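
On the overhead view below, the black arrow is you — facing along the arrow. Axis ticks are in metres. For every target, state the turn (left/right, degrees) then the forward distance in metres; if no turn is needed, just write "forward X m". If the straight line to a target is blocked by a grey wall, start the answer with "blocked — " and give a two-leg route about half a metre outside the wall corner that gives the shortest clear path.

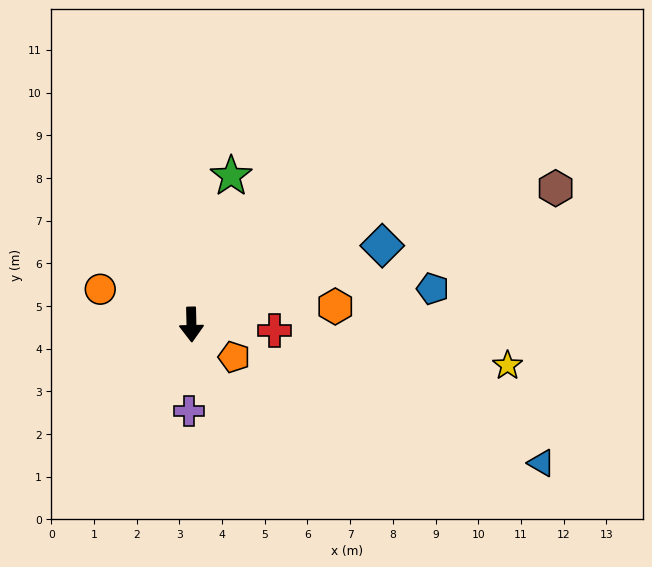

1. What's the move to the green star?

turn left 164°, forward 3.6 m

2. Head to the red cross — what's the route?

turn left 85°, forward 1.9 m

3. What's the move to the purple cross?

turn right 3°, forward 2.0 m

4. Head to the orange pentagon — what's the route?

turn left 52°, forward 1.3 m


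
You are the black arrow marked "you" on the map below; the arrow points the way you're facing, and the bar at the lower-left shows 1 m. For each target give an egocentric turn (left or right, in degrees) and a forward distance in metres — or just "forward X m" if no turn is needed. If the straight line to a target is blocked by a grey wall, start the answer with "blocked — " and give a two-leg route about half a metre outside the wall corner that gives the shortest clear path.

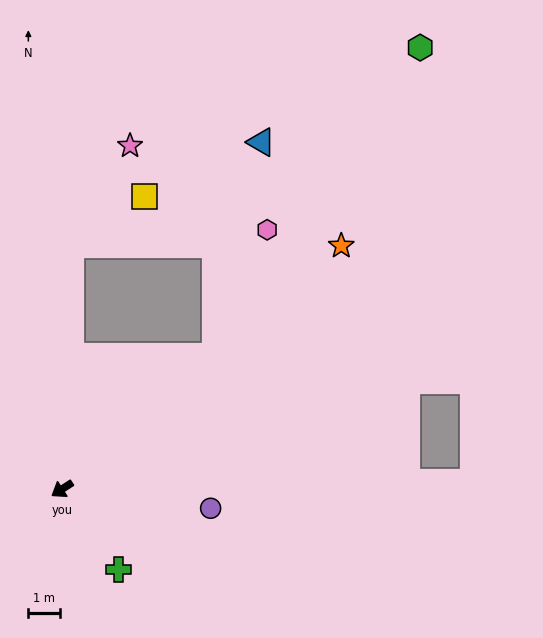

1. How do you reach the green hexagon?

blocked — turn right 172°, forward 6.4 m, then turn left 16°, forward 11.6 m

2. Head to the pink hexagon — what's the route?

blocked — turn right 172°, forward 6.4 m, then turn left 27°, forward 4.3 m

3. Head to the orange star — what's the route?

turn right 172°, forward 11.6 m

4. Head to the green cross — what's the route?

turn left 92°, forward 3.1 m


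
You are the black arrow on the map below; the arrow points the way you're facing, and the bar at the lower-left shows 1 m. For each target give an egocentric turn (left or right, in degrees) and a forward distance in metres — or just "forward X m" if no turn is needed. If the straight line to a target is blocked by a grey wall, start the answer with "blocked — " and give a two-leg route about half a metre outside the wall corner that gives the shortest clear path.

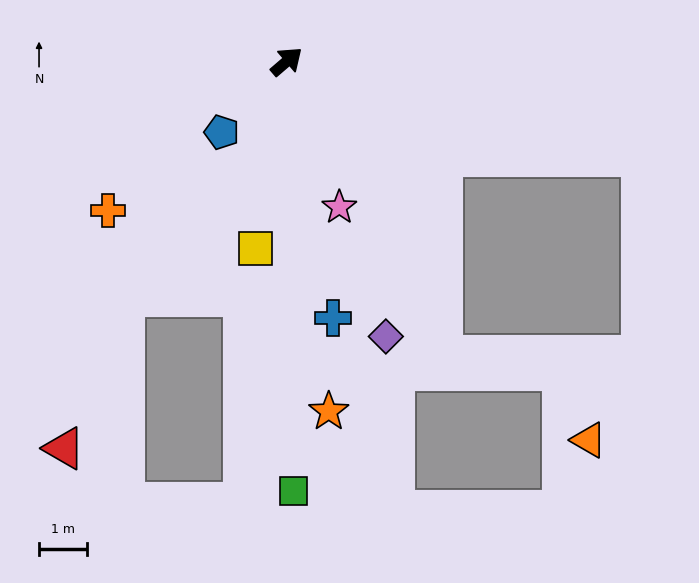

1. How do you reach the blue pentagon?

turn right 173°, forward 2.0 m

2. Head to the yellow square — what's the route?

turn right 140°, forward 3.9 m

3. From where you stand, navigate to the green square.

turn right 130°, forward 8.9 m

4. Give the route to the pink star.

turn right 111°, forward 3.2 m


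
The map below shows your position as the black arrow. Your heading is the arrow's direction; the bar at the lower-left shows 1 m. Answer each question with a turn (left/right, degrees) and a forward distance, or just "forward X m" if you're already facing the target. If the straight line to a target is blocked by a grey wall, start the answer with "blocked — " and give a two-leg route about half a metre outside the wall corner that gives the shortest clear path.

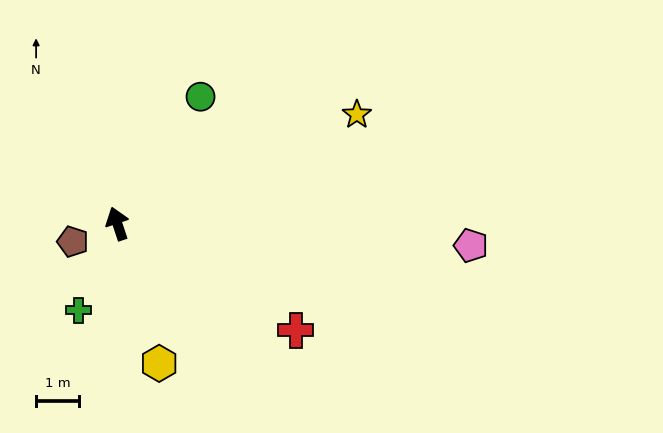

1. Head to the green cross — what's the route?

turn left 138°, forward 2.2 m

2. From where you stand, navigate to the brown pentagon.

turn left 94°, forward 1.1 m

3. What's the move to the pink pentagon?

turn right 112°, forward 8.3 m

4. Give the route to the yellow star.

turn right 84°, forward 6.2 m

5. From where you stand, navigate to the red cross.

turn right 139°, forward 4.9 m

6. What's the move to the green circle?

turn right 52°, forward 3.6 m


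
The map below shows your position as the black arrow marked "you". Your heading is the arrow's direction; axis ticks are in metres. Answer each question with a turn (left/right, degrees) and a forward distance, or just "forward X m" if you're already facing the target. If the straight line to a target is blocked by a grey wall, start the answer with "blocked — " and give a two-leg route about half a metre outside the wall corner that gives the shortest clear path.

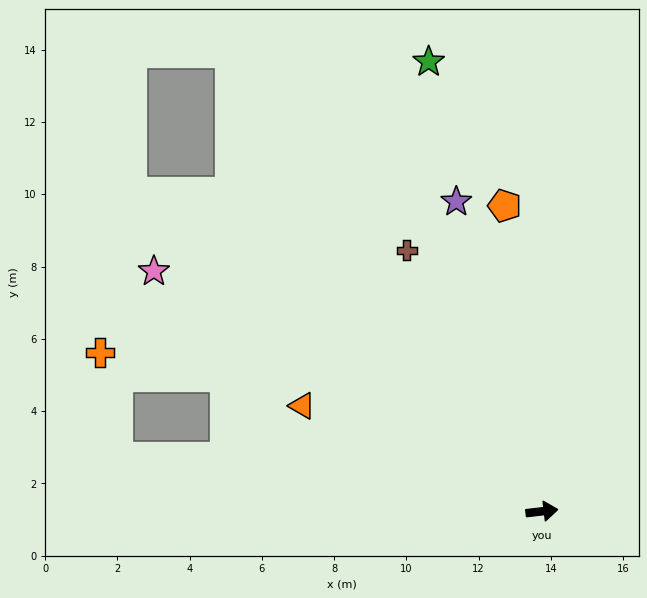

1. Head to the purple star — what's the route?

turn left 99°, forward 8.9 m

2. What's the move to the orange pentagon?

turn left 90°, forward 8.5 m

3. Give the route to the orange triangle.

turn left 150°, forward 7.3 m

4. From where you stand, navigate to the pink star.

turn left 142°, forward 12.6 m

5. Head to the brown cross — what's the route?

turn left 111°, forward 8.1 m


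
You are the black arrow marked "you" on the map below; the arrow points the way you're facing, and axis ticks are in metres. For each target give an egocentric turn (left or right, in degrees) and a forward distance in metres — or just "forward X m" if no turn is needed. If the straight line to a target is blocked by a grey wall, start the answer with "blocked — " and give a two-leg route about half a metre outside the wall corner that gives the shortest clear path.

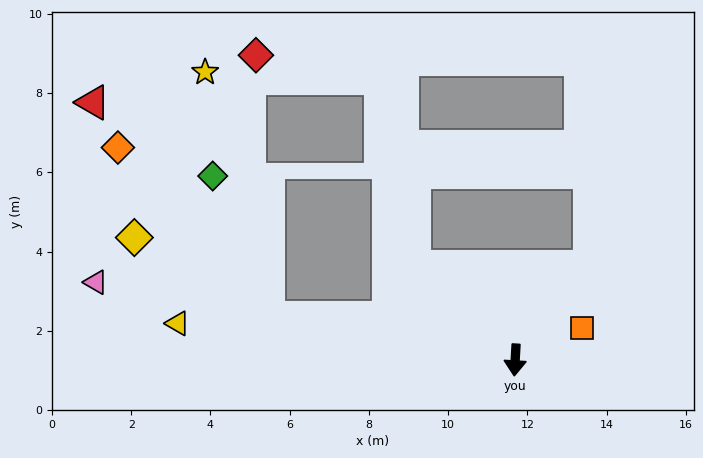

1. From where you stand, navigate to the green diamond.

blocked — turn right 97°, forward 6.3 m, then turn right 58°, forward 3.8 m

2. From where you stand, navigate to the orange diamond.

blocked — turn right 97°, forward 6.3 m, then turn right 38°, forward 5.7 m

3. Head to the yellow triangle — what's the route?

turn right 93°, forward 8.6 m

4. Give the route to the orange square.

turn left 119°, forward 1.9 m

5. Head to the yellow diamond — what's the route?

blocked — turn right 97°, forward 6.3 m, then turn right 21°, forward 3.9 m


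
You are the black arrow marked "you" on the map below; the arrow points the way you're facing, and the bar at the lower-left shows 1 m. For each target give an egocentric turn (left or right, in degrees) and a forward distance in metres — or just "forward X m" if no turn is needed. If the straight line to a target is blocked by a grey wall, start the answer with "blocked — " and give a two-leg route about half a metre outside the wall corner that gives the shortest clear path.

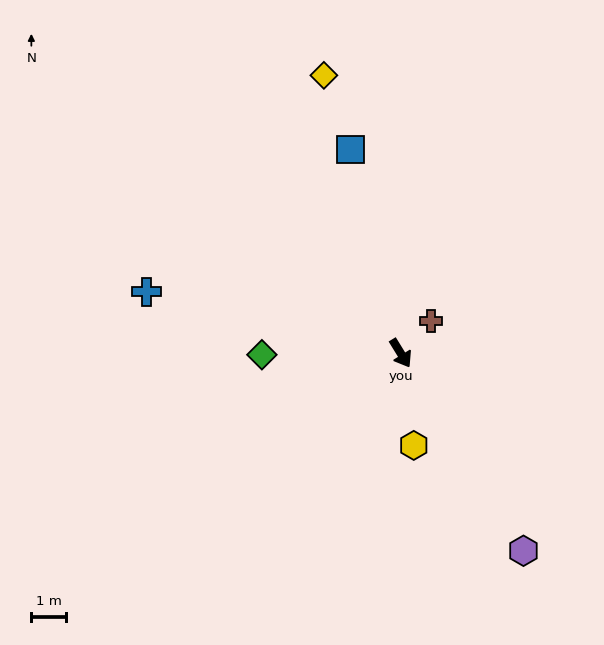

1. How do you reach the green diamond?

turn right 121°, forward 4.0 m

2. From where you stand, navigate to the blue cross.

turn right 135°, forward 7.6 m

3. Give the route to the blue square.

turn left 162°, forward 6.1 m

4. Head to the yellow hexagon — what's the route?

turn right 24°, forward 2.7 m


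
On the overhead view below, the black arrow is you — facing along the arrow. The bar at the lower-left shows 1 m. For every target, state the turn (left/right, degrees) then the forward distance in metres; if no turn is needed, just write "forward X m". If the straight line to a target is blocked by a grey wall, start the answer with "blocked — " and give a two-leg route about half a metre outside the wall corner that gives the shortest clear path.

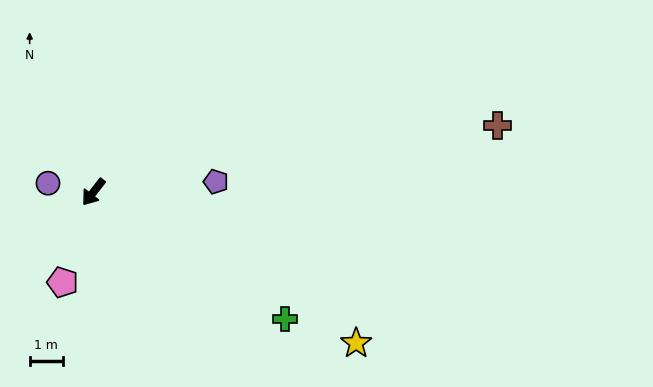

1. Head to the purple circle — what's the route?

turn right 63°, forward 1.4 m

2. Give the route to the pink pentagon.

turn left 19°, forward 2.9 m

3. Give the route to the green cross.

turn left 94°, forward 7.0 m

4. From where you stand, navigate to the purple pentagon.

turn left 133°, forward 3.7 m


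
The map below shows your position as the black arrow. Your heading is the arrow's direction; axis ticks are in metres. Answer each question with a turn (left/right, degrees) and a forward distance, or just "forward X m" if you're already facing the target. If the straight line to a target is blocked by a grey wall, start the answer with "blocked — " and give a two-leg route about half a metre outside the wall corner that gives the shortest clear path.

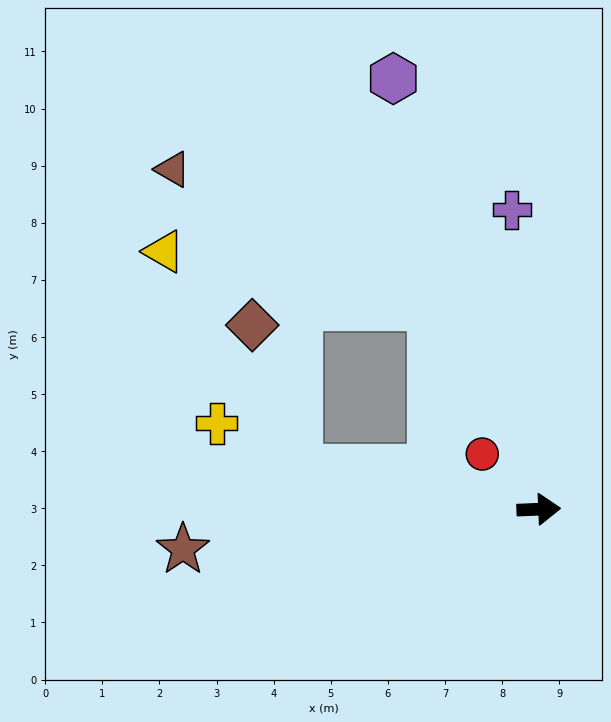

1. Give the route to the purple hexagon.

turn left 106°, forward 8.0 m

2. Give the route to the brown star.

turn right 176°, forward 6.3 m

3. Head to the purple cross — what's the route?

turn left 93°, forward 5.3 m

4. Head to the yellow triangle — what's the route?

blocked — turn left 168°, forward 4.3 m, then turn right 49°, forward 4.5 m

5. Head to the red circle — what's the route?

turn left 133°, forward 1.4 m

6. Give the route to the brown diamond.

blocked — turn left 168°, forward 4.3 m, then turn right 63°, forward 2.6 m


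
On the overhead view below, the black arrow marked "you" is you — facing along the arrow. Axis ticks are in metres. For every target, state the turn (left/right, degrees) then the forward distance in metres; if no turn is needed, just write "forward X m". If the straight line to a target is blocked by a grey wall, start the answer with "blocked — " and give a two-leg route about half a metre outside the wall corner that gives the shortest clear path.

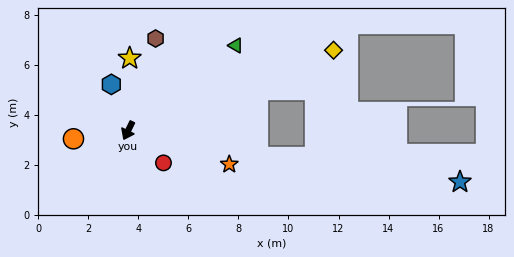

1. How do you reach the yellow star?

turn right 155°, forward 2.9 m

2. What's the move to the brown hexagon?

turn right 171°, forward 3.8 m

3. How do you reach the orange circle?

turn right 55°, forward 2.2 m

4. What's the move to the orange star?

turn left 98°, forward 4.3 m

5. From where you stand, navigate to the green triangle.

turn left 154°, forward 5.5 m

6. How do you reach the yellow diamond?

turn left 137°, forward 8.8 m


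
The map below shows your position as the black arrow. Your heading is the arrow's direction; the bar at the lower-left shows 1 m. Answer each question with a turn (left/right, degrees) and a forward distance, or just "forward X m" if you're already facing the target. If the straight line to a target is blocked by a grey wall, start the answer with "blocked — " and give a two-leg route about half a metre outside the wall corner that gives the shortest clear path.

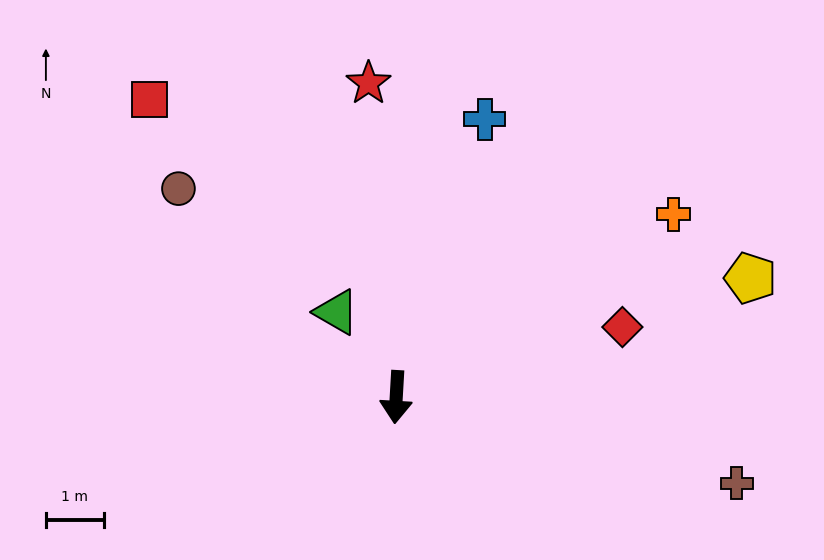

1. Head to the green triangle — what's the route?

turn right 142°, forward 1.8 m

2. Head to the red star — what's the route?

turn right 172°, forward 5.5 m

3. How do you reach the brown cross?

turn left 79°, forward 6.1 m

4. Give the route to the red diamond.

turn left 111°, forward 4.1 m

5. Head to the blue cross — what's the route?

turn left 166°, forward 5.0 m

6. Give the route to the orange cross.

turn left 127°, forward 5.7 m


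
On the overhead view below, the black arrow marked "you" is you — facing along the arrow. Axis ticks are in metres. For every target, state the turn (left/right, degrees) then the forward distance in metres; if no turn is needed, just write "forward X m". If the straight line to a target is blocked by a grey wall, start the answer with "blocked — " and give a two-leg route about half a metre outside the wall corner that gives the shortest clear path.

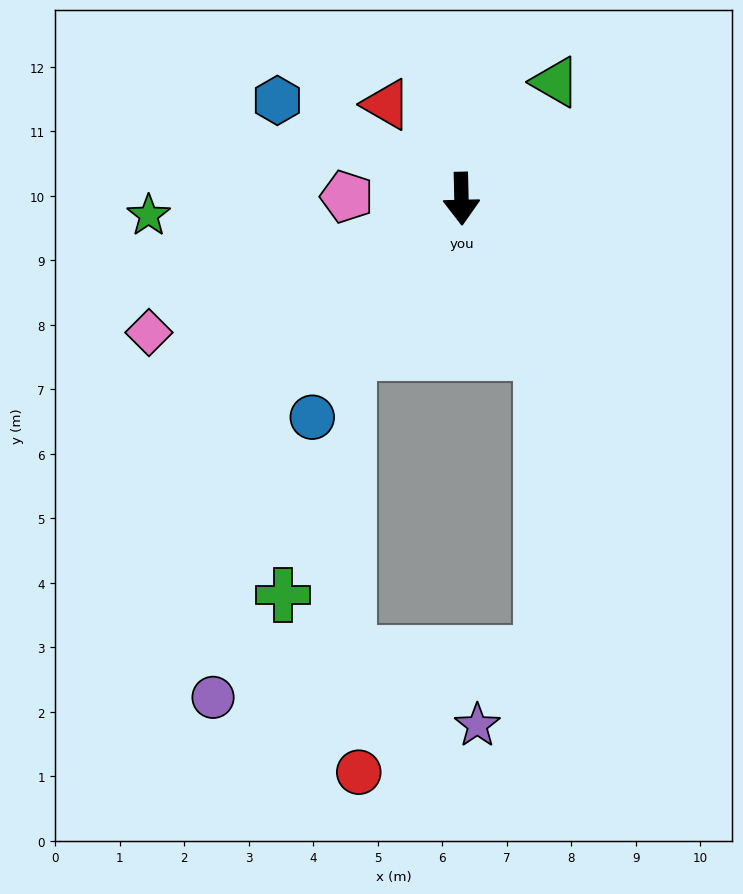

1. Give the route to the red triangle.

turn right 143°, forward 1.9 m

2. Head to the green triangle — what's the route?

turn left 140°, forward 2.3 m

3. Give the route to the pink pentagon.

turn right 92°, forward 1.8 m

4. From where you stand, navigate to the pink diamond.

turn right 68°, forward 5.3 m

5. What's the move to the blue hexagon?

turn right 119°, forward 3.2 m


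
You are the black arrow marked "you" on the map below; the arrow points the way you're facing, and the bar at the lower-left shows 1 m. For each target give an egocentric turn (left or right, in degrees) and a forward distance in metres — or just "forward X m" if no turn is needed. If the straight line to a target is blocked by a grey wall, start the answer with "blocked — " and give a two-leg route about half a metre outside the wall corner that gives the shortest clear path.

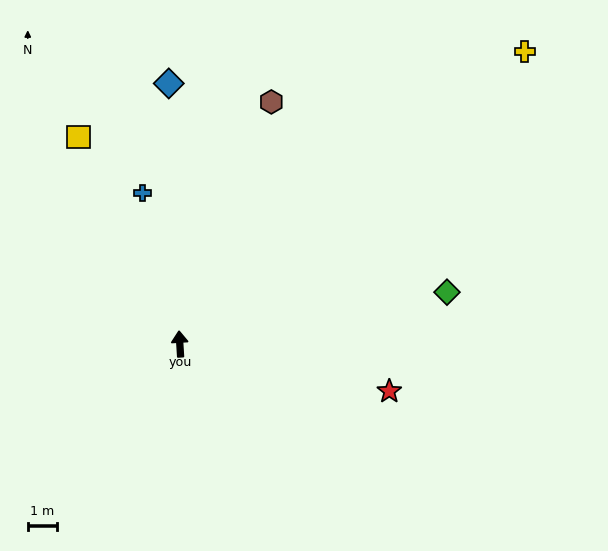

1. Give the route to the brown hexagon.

turn right 24°, forward 8.8 m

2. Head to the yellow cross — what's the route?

turn right 53°, forward 15.4 m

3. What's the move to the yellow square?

turn left 23°, forward 7.8 m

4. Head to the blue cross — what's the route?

turn left 10°, forward 5.3 m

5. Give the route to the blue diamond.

forward 8.9 m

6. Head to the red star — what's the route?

turn right 106°, forward 7.3 m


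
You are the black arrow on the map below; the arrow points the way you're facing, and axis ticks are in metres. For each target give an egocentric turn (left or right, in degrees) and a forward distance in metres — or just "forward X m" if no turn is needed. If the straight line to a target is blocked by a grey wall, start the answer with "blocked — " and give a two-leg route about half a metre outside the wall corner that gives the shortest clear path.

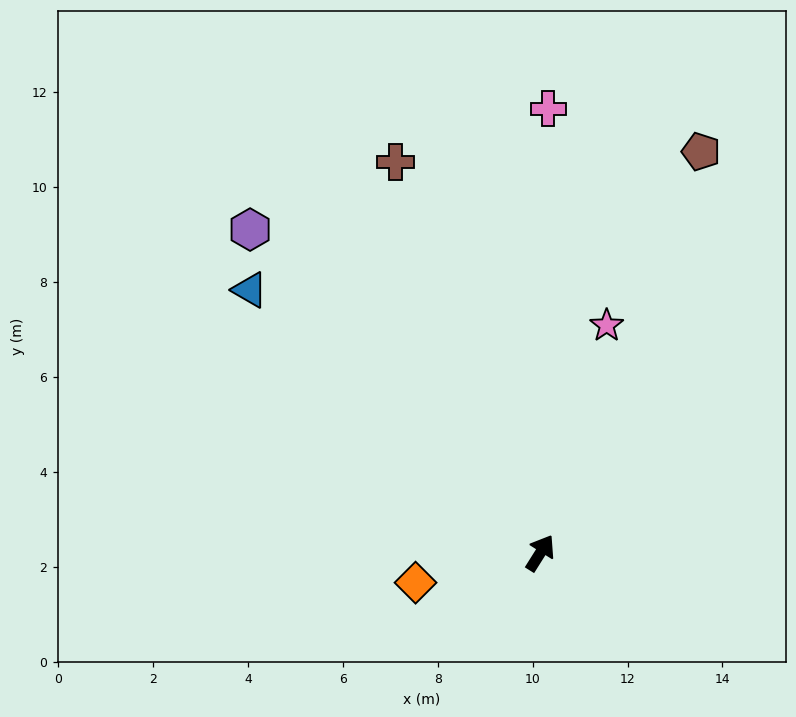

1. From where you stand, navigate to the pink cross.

turn left 31°, forward 9.4 m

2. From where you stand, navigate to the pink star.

turn left 16°, forward 5.0 m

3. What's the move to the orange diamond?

turn left 136°, forward 2.7 m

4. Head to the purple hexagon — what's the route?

turn left 74°, forward 9.2 m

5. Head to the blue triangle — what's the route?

turn left 80°, forward 8.3 m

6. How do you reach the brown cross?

turn left 52°, forward 8.8 m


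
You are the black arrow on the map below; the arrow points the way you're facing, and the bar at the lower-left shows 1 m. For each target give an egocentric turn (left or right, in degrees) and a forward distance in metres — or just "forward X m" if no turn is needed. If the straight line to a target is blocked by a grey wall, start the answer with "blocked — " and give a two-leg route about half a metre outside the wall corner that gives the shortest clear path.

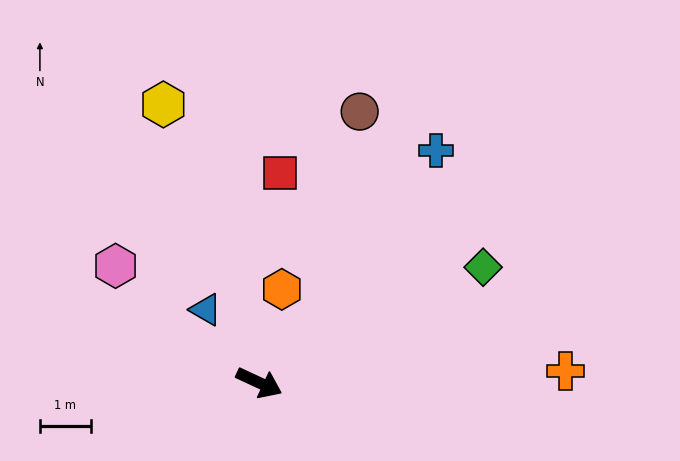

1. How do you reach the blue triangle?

turn left 151°, forward 1.8 m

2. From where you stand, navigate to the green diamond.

turn left 52°, forward 4.9 m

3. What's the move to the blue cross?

turn left 78°, forward 5.7 m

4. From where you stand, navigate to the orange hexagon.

turn left 101°, forward 1.9 m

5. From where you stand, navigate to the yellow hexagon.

turn left 134°, forward 5.8 m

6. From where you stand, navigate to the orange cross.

turn left 27°, forward 6.0 m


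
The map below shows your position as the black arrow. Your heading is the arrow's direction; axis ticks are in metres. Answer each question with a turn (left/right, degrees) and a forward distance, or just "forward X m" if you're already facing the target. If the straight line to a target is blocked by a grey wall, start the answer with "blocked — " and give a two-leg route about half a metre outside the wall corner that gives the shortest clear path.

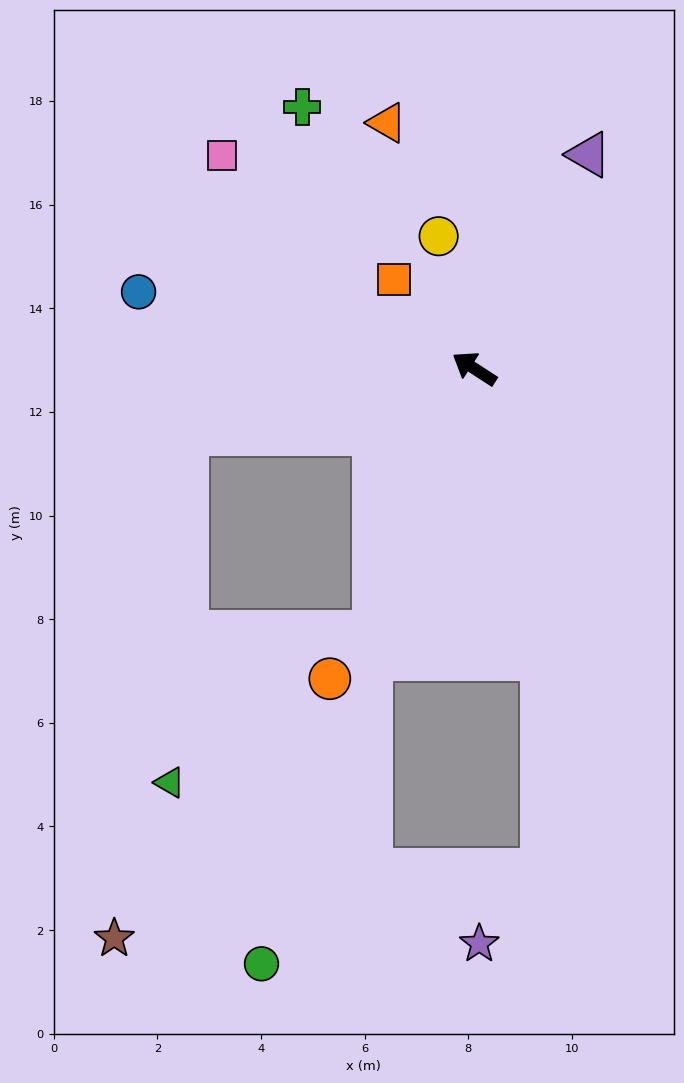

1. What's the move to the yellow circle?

turn right 42°, forward 2.6 m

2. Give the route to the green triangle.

blocked — turn left 46°, forward 5.7 m, then turn left 74°, forward 6.7 m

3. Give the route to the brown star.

blocked — turn left 46°, forward 5.7 m, then turn left 69°, forward 9.8 m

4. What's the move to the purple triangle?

turn right 85°, forward 4.7 m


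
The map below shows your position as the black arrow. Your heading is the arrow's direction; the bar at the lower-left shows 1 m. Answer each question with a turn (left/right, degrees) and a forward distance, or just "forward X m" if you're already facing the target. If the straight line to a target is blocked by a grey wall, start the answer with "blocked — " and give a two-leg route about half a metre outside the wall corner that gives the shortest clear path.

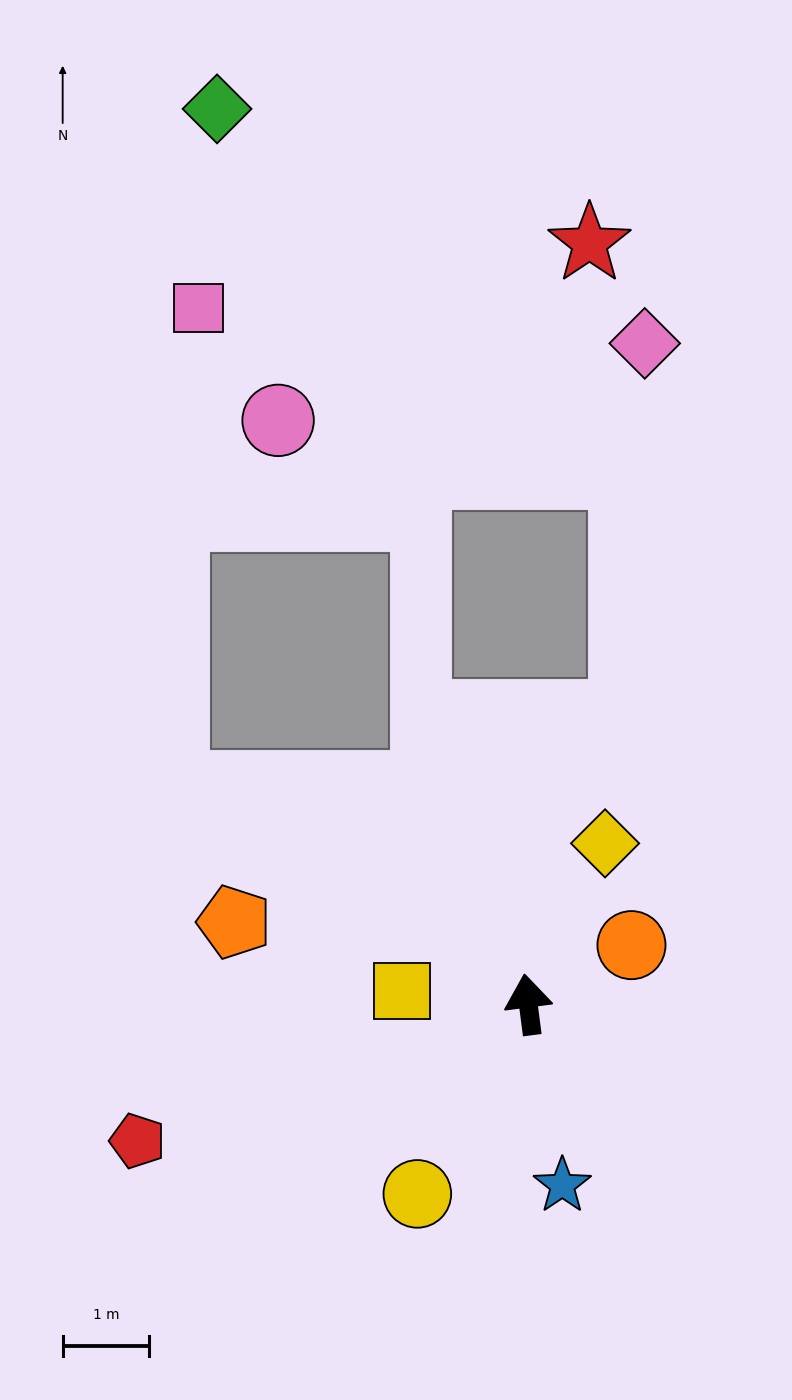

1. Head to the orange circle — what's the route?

turn right 67°, forward 1.4 m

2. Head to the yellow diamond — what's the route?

turn right 33°, forward 2.1 m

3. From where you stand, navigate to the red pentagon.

turn left 102°, forward 4.8 m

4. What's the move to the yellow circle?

turn left 142°, forward 2.5 m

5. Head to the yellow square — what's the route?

turn left 77°, forward 1.5 m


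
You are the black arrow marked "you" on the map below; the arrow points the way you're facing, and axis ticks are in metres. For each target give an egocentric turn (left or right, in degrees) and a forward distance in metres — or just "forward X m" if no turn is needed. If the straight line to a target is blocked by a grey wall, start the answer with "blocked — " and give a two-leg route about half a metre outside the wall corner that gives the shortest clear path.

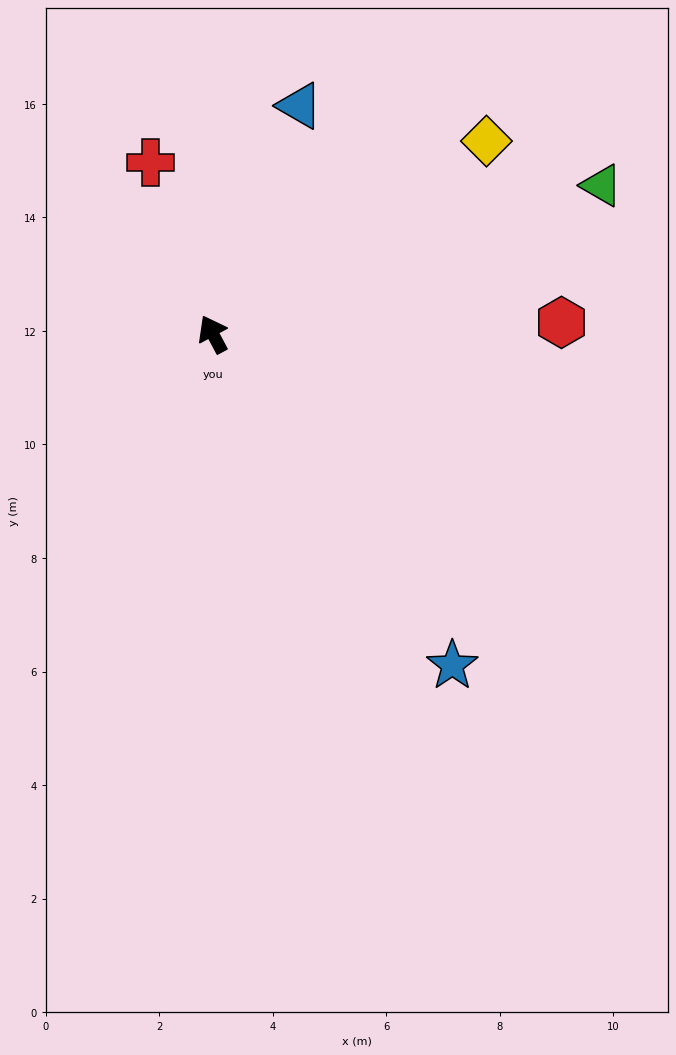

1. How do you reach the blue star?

turn right 172°, forward 7.2 m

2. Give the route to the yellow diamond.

turn right 83°, forward 5.9 m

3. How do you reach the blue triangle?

turn right 49°, forward 4.3 m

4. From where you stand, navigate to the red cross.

turn right 8°, forward 3.2 m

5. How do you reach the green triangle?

turn right 97°, forward 7.3 m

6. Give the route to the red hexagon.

turn right 116°, forward 6.1 m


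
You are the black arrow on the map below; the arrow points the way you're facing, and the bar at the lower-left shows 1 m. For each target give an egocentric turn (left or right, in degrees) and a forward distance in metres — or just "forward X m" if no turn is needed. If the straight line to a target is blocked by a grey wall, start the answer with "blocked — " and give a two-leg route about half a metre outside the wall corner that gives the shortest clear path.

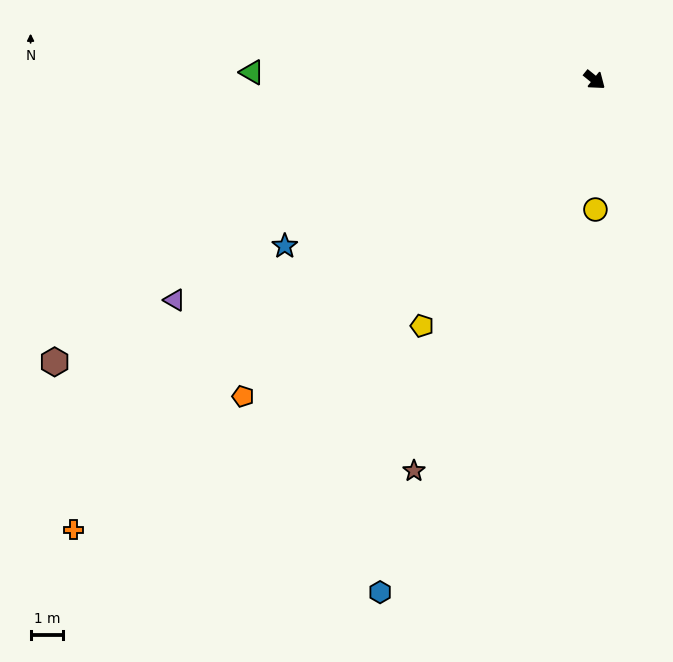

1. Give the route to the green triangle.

turn right 142°, forward 10.5 m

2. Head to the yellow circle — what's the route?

turn right 51°, forward 4.0 m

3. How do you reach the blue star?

turn right 113°, forward 10.7 m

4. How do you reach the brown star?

turn right 76°, forward 13.2 m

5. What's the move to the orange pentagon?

turn right 99°, forward 14.5 m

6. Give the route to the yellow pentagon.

turn right 86°, forward 9.2 m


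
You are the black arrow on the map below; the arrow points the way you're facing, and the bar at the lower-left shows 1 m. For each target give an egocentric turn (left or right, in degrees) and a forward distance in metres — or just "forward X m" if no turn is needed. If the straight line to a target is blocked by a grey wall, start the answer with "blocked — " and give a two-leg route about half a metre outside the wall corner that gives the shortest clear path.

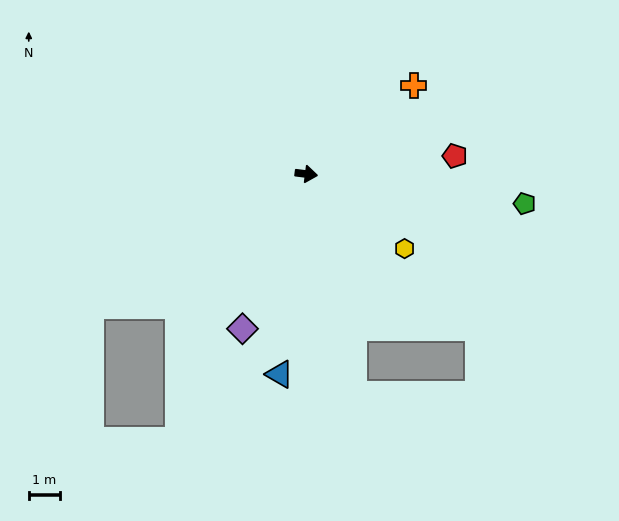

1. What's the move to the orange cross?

turn left 47°, forward 4.5 m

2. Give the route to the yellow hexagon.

turn right 30°, forward 4.0 m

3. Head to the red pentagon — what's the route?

turn left 14°, forward 4.8 m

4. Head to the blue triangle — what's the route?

turn right 90°, forward 6.5 m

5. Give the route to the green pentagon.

forward 7.1 m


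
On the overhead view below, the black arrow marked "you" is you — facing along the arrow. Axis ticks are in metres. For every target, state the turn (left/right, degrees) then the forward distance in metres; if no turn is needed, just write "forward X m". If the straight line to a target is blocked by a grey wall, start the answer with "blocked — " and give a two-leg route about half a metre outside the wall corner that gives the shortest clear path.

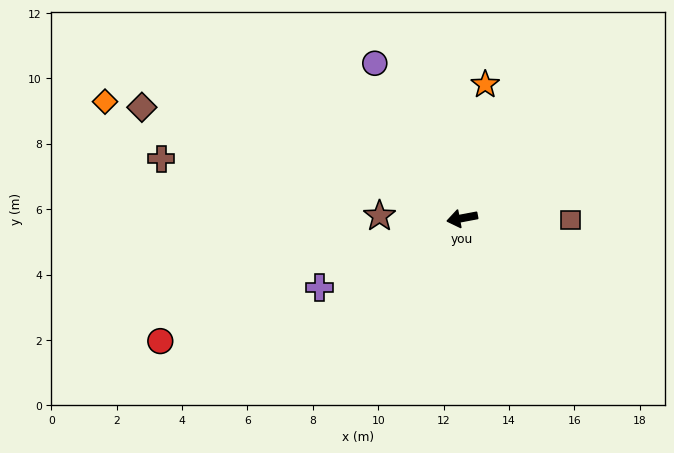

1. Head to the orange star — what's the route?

turn right 110°, forward 4.1 m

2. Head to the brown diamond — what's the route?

turn right 30°, forward 10.4 m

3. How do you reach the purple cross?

turn left 15°, forward 4.8 m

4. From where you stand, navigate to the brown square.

turn left 168°, forward 3.3 m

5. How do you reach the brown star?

turn right 12°, forward 2.5 m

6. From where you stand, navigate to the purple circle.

turn right 71°, forward 5.4 m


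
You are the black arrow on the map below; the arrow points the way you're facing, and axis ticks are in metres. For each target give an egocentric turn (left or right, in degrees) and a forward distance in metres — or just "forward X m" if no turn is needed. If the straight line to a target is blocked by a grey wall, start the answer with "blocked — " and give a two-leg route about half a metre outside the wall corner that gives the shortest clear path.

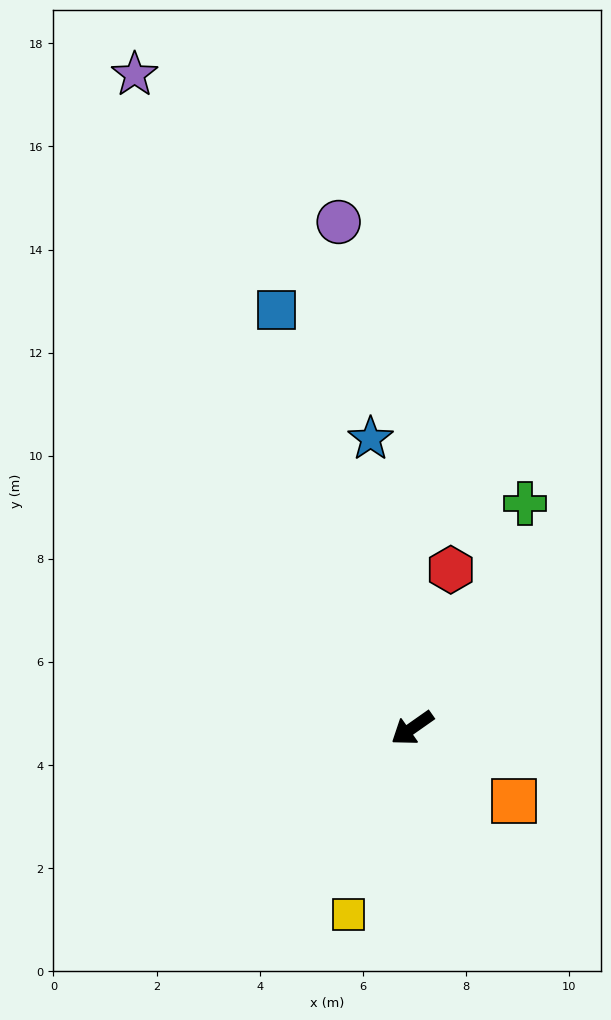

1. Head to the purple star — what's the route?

turn right 102°, forward 13.8 m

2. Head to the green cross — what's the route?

turn right 152°, forward 4.9 m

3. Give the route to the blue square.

turn right 107°, forward 8.5 m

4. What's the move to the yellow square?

turn left 36°, forward 3.8 m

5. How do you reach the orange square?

turn left 109°, forward 2.4 m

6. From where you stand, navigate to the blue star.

turn right 117°, forward 5.7 m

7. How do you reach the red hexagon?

turn right 139°, forward 3.2 m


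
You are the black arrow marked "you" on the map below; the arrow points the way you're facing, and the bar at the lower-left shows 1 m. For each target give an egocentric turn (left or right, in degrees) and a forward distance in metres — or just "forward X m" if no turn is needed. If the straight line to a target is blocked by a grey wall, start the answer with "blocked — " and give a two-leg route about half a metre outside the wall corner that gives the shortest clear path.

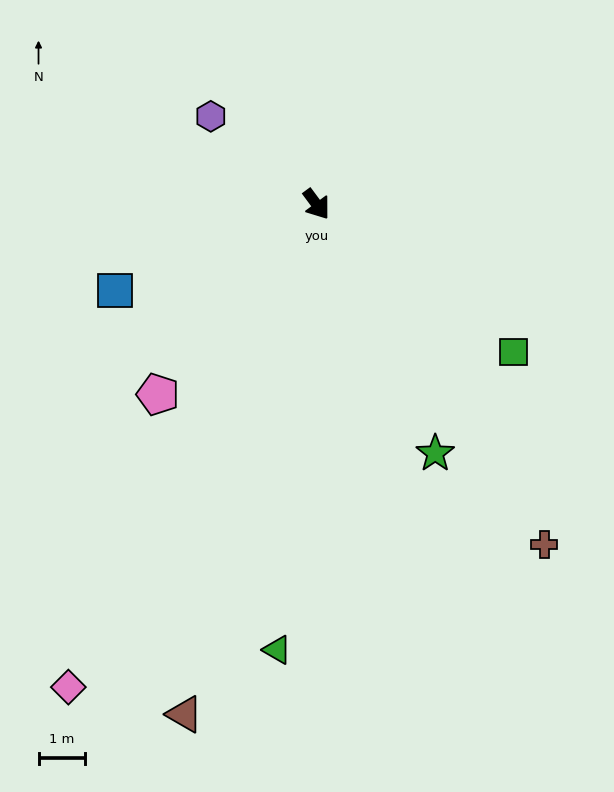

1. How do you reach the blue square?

turn right 103°, forward 4.7 m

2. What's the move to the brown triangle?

turn right 51°, forward 11.3 m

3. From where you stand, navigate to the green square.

turn left 17°, forward 5.3 m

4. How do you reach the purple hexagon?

turn right 166°, forward 2.9 m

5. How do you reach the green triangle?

turn right 42°, forward 9.6 m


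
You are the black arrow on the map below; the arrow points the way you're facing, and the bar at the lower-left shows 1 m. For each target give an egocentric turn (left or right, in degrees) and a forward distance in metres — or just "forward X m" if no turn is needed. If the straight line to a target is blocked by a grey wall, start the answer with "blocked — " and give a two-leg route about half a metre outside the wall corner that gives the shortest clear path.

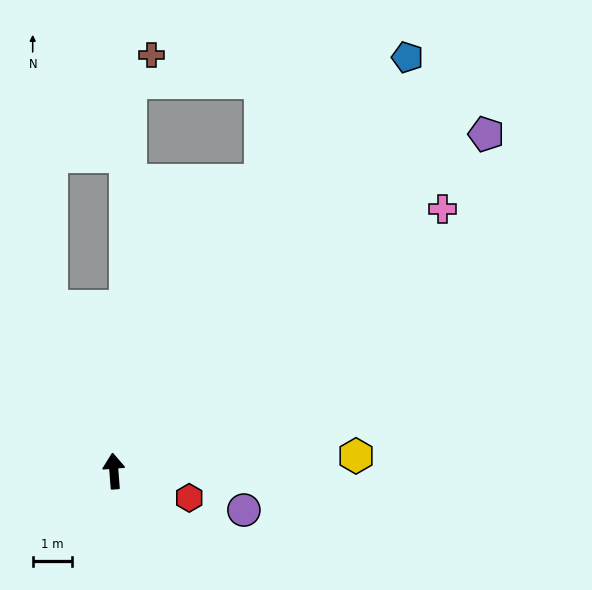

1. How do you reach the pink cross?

turn right 56°, forward 10.8 m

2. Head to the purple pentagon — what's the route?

turn right 52°, forward 12.9 m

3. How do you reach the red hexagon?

turn right 114°, forward 2.1 m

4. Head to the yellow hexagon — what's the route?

turn right 91°, forward 6.2 m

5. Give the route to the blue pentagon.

turn right 40°, forward 13.0 m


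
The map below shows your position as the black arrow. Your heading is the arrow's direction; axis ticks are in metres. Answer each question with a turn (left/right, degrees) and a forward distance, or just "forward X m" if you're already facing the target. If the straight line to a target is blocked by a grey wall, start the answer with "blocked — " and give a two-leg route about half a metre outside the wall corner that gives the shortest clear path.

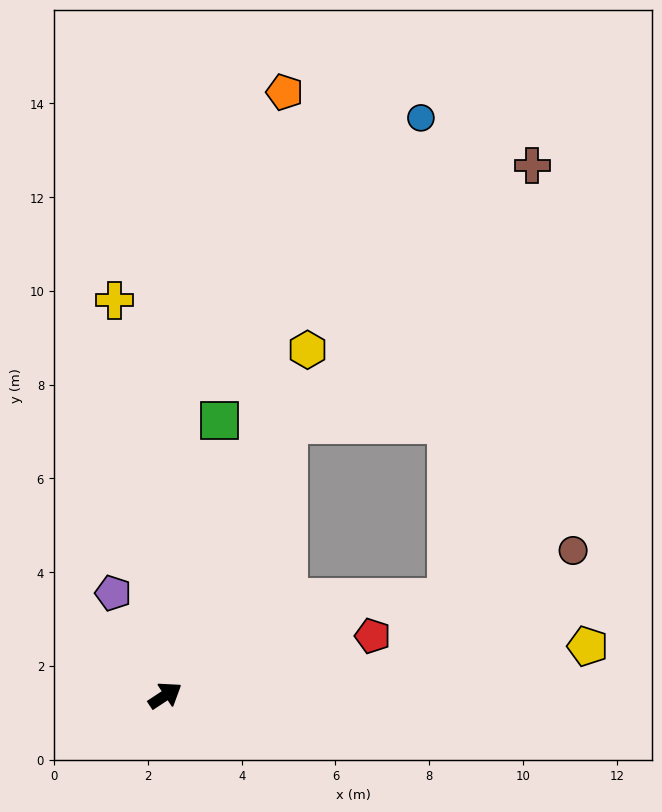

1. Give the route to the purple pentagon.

turn left 84°, forward 2.4 m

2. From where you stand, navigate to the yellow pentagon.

turn right 27°, forward 9.1 m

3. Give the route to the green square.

turn left 45°, forward 6.0 m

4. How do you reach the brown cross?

blocked — turn left 32°, forward 6.4 m, then turn right 19°, forward 7.6 m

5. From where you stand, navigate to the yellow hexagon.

turn left 34°, forward 8.0 m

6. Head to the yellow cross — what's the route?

turn left 64°, forward 8.5 m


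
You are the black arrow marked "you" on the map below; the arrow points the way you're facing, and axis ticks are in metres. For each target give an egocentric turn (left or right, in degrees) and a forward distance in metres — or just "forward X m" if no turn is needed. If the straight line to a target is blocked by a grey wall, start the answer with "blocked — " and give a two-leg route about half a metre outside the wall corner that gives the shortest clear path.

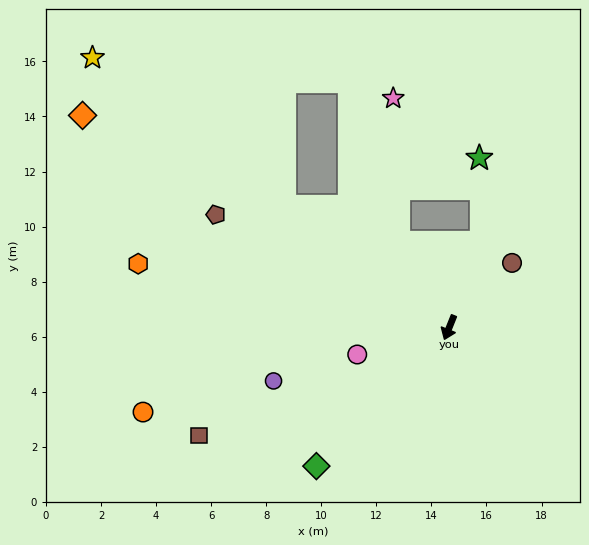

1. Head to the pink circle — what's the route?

turn right 52°, forward 3.5 m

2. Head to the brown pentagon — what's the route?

turn right 94°, forward 9.4 m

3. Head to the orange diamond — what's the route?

turn right 98°, forward 15.4 m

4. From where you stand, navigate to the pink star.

blocked — turn right 128°, forward 3.6 m, then turn right 28°, forward 5.2 m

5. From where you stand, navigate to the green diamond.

turn right 22°, forward 7.0 m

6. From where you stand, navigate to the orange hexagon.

turn right 80°, forward 11.5 m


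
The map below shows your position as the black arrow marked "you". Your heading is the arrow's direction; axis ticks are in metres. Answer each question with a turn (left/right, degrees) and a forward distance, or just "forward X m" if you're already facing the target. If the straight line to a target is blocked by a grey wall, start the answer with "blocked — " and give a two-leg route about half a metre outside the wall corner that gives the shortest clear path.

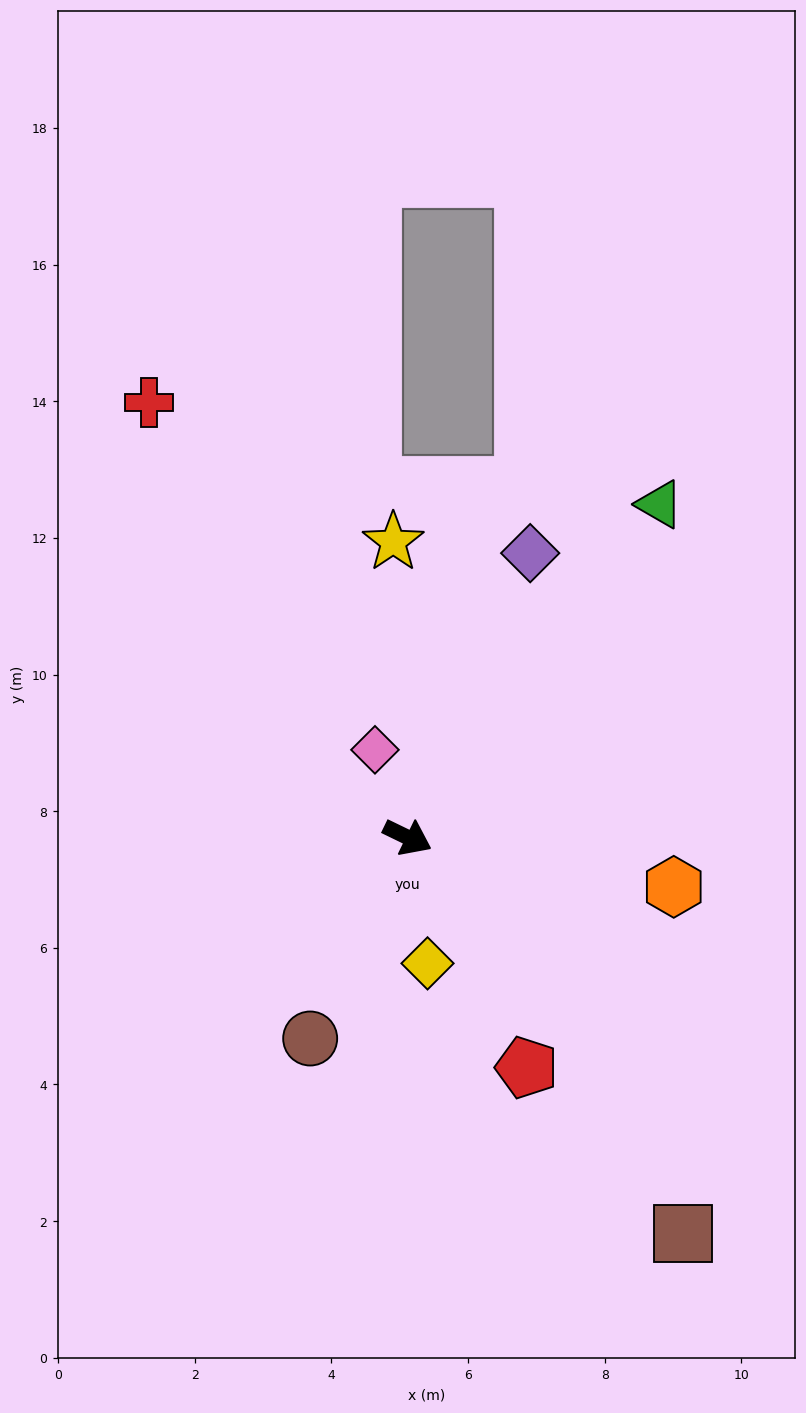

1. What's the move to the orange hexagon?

turn left 15°, forward 4.0 m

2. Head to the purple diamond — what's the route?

turn left 93°, forward 4.5 m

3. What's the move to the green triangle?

turn left 79°, forward 6.1 m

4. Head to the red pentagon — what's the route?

turn right 37°, forward 3.8 m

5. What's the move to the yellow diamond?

turn right 55°, forward 1.9 m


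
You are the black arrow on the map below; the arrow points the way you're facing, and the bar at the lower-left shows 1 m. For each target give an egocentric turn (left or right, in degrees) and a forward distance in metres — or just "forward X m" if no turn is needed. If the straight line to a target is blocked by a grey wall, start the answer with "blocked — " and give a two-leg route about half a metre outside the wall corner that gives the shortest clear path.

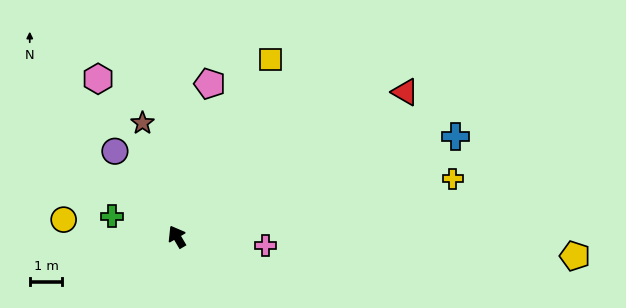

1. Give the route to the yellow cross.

turn right 109°, forward 8.7 m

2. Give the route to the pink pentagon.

turn right 43°, forward 4.8 m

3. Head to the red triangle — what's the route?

turn right 88°, forward 8.3 m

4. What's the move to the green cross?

turn left 42°, forward 2.1 m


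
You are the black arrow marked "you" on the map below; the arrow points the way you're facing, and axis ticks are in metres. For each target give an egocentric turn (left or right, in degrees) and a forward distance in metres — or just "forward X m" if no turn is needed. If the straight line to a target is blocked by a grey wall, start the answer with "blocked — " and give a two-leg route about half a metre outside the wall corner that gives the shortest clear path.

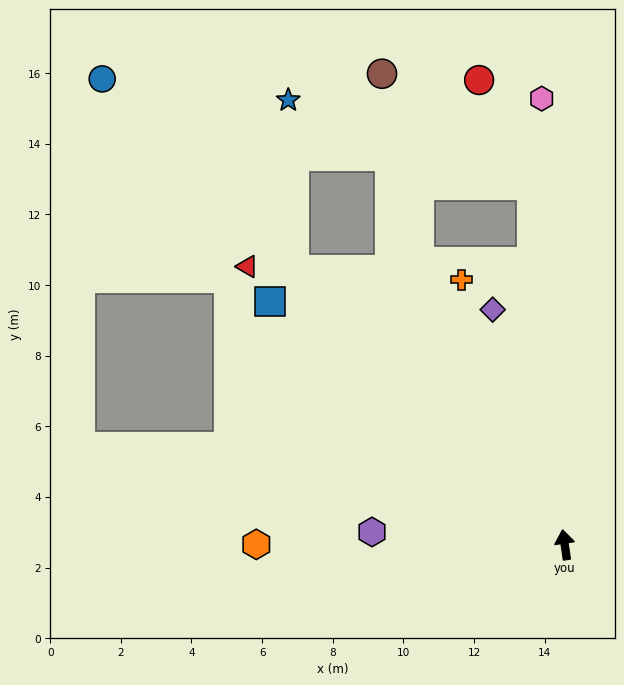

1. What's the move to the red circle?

blocked — turn right 3°, forward 10.2 m, then turn left 21°, forward 3.3 m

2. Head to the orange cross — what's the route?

turn left 13°, forward 8.0 m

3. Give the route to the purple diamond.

turn left 9°, forward 7.0 m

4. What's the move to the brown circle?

blocked — turn left 19°, forward 9.0 m, then turn right 16°, forward 5.4 m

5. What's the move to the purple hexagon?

turn left 78°, forward 5.5 m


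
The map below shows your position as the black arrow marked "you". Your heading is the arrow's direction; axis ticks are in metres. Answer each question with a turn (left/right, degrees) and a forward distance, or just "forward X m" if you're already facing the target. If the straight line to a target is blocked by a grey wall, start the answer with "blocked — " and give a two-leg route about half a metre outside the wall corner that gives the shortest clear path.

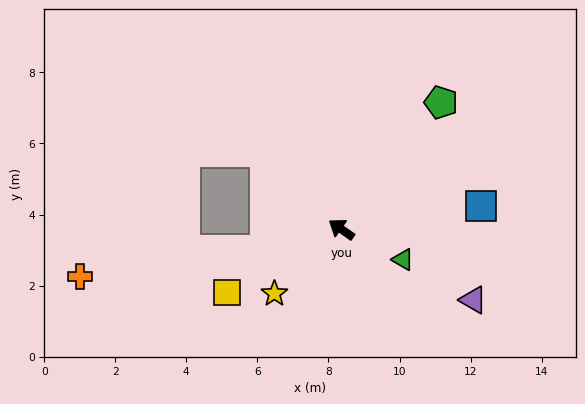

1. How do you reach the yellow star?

turn left 79°, forward 2.6 m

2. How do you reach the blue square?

turn right 135°, forward 4.0 m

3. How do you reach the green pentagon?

turn right 93°, forward 4.5 m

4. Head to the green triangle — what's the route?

turn right 171°, forward 1.9 m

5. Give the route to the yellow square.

turn left 64°, forward 3.7 m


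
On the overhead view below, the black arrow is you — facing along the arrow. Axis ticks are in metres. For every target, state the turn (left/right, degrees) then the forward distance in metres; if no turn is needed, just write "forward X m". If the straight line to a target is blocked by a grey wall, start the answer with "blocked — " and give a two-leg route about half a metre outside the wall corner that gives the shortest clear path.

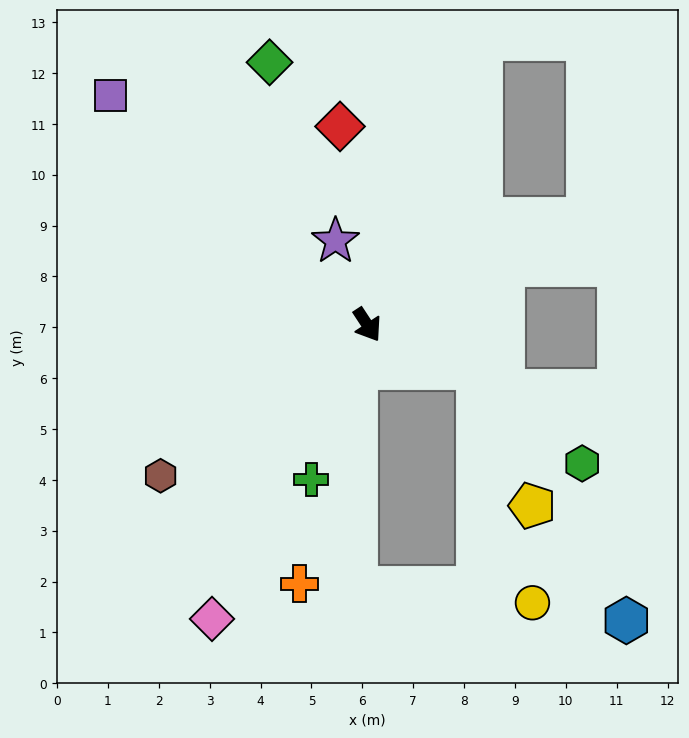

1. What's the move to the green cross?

turn right 53°, forward 3.2 m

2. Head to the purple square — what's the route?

turn right 165°, forward 6.8 m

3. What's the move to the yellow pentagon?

blocked — turn left 36°, forward 2.3 m, then turn right 48°, forward 2.9 m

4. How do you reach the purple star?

turn left 167°, forward 1.8 m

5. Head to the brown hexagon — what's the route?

turn right 87°, forward 5.0 m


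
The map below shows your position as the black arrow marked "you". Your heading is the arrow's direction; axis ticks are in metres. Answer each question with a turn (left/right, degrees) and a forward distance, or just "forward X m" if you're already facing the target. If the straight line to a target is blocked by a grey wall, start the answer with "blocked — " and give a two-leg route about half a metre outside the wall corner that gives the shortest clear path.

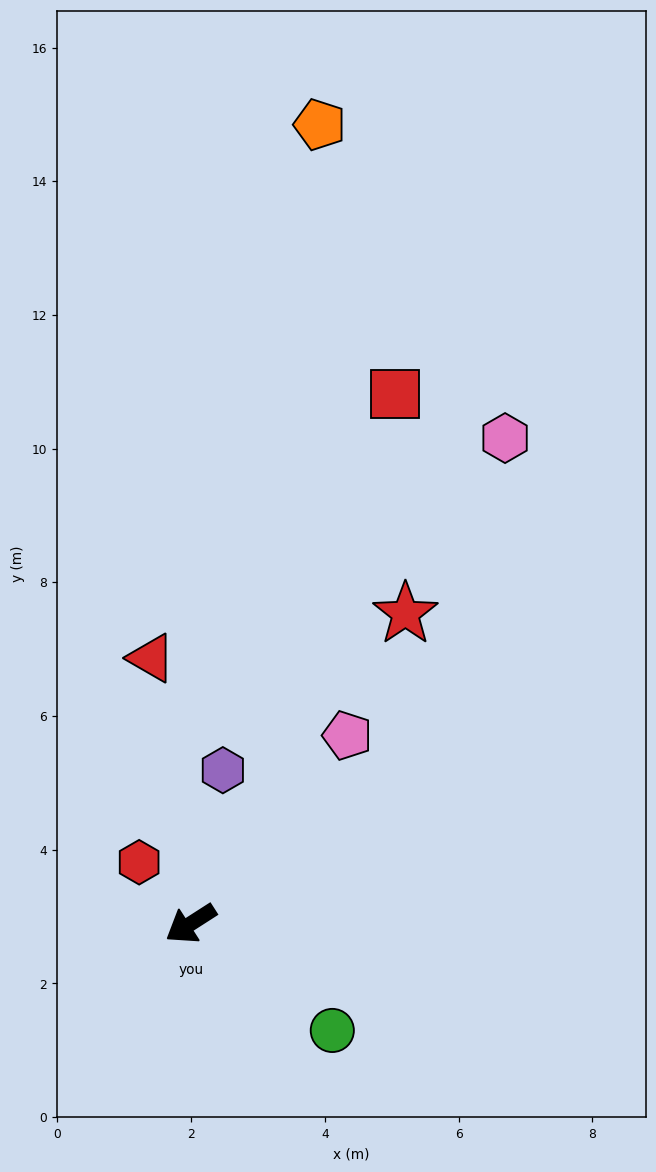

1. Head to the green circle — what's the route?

turn left 110°, forward 2.7 m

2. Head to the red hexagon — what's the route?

turn right 83°, forward 1.2 m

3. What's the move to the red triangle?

turn right 114°, forward 4.0 m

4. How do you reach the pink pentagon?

turn right 162°, forward 3.7 m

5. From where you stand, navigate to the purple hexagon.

turn right 135°, forward 2.3 m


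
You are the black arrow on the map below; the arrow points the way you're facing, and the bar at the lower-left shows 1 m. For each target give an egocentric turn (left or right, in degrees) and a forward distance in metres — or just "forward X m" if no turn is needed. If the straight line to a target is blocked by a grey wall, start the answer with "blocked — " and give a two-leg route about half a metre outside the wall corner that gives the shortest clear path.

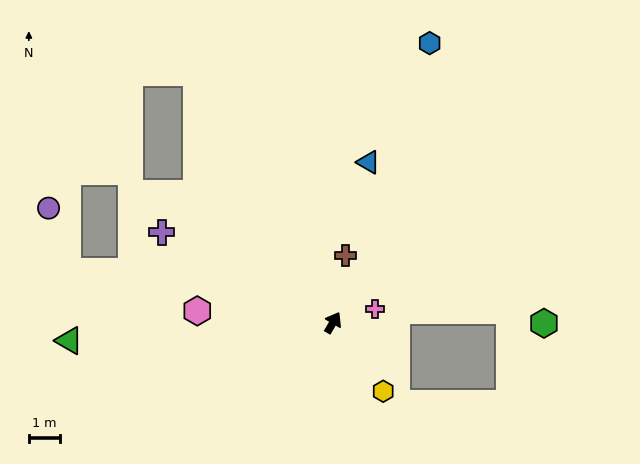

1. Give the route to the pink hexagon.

turn left 115°, forward 4.4 m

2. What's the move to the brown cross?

turn left 20°, forward 2.2 m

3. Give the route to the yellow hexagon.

turn right 114°, forward 2.7 m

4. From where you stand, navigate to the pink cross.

turn right 42°, forward 1.4 m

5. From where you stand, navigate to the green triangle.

turn left 124°, forward 8.5 m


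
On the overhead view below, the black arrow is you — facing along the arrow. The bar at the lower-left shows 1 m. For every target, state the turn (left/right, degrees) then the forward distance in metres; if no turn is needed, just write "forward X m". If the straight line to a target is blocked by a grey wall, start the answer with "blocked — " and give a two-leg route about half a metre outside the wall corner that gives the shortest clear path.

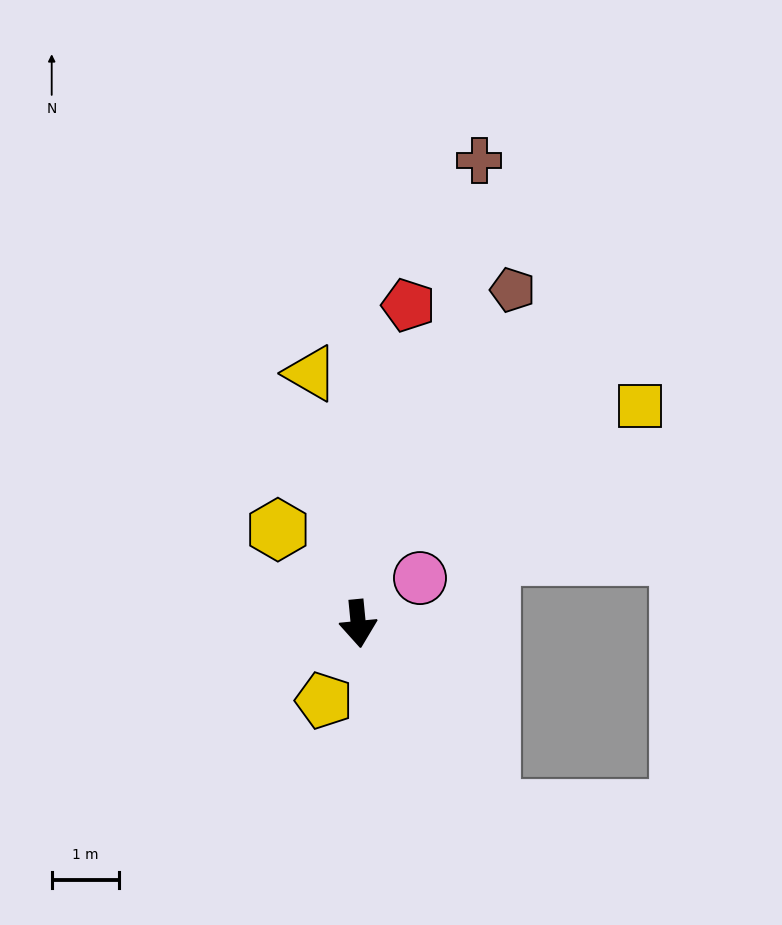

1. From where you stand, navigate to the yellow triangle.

turn right 175°, forward 3.8 m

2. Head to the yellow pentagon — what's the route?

turn right 30°, forward 1.2 m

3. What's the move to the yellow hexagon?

turn right 145°, forward 1.8 m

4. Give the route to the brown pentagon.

turn left 150°, forward 5.4 m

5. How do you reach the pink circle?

turn left 121°, forward 1.1 m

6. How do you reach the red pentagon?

turn left 165°, forward 4.8 m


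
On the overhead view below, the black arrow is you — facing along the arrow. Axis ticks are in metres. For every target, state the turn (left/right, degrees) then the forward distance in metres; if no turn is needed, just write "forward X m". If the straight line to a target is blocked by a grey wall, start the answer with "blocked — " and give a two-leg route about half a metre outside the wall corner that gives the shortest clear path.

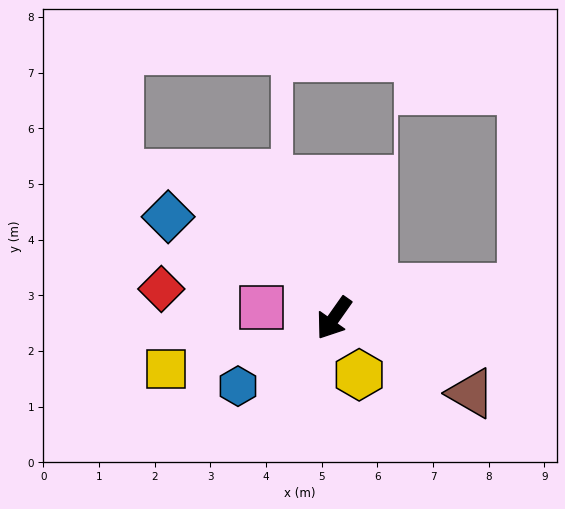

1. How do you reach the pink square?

turn right 63°, forward 1.3 m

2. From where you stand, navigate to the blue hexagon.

turn right 19°, forward 2.1 m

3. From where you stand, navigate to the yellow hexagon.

turn left 59°, forward 1.1 m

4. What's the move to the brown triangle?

turn left 96°, forward 2.8 m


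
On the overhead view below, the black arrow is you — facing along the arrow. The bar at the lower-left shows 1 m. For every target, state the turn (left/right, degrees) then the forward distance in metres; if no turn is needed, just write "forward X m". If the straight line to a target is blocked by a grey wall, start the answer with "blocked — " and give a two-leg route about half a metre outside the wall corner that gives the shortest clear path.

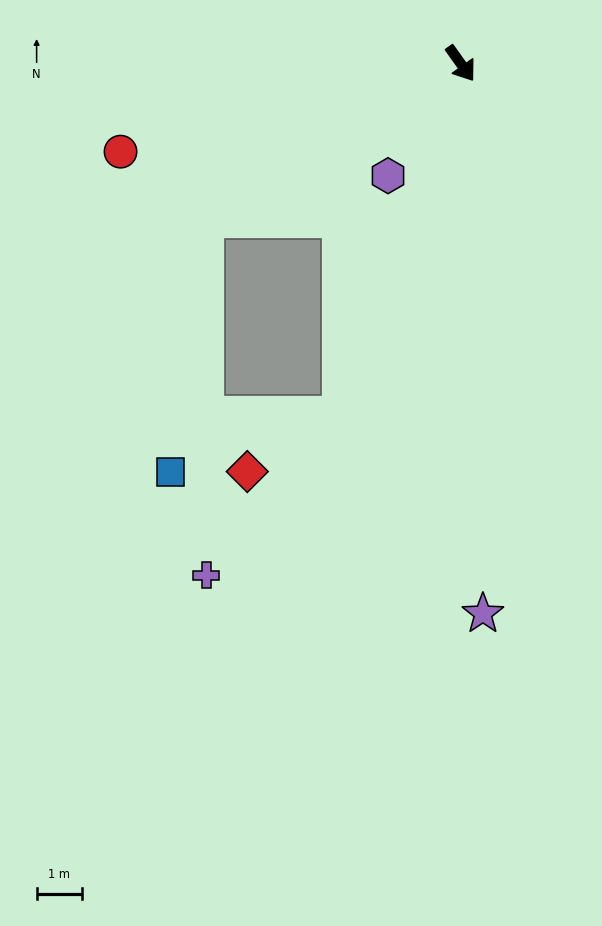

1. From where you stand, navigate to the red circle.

turn right 111°, forward 7.7 m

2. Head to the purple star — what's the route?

turn right 33°, forward 12.0 m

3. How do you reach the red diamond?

blocked — turn right 54°, forward 8.1 m, then turn right 41°, forward 2.4 m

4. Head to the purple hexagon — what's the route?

turn right 68°, forward 2.9 m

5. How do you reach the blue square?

blocked — turn right 94°, forward 6.6 m, then turn left 51°, forward 5.6 m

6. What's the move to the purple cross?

blocked — turn right 54°, forward 8.1 m, then turn right 22°, forward 4.6 m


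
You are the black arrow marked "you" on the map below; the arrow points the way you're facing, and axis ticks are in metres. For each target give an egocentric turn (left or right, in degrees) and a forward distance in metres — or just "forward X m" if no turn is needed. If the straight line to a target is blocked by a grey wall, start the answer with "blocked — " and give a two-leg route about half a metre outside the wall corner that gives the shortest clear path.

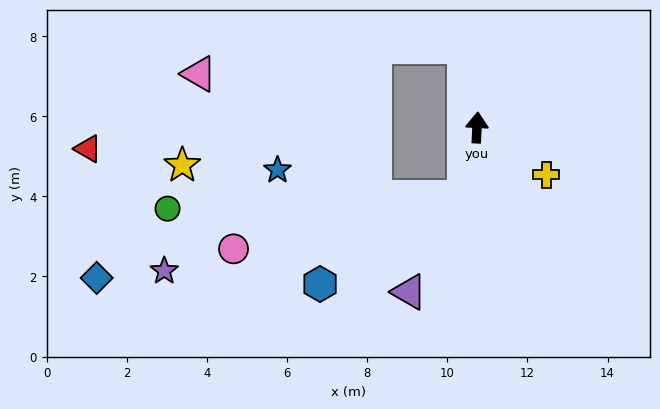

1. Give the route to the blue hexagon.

blocked — turn left 172°, forward 1.8 m, then turn right 48°, forward 4.2 m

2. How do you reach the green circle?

blocked — turn left 172°, forward 1.8 m, then turn right 77°, forward 7.4 m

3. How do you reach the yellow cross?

turn right 121°, forward 2.1 m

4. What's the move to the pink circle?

blocked — turn left 172°, forward 1.8 m, then turn right 66°, forward 5.9 m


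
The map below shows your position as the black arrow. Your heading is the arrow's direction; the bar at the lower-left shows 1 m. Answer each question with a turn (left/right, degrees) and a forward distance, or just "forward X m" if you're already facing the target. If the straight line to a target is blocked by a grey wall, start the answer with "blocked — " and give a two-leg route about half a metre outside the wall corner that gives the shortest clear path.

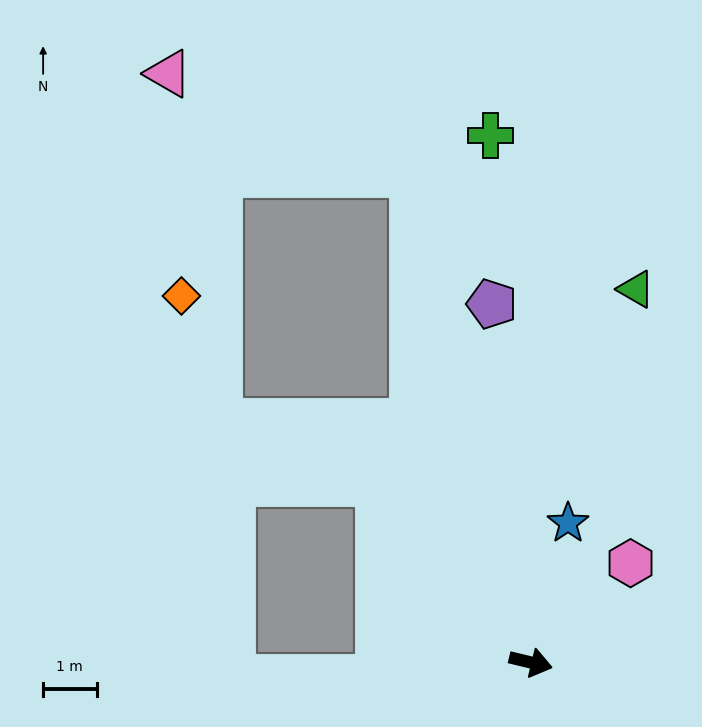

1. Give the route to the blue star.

turn left 89°, forward 2.7 m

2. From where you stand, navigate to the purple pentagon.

turn left 110°, forward 6.8 m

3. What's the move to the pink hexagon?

turn left 58°, forward 2.6 m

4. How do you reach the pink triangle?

blocked — turn left 117°, forward 9.4 m, then turn left 54°, forward 5.0 m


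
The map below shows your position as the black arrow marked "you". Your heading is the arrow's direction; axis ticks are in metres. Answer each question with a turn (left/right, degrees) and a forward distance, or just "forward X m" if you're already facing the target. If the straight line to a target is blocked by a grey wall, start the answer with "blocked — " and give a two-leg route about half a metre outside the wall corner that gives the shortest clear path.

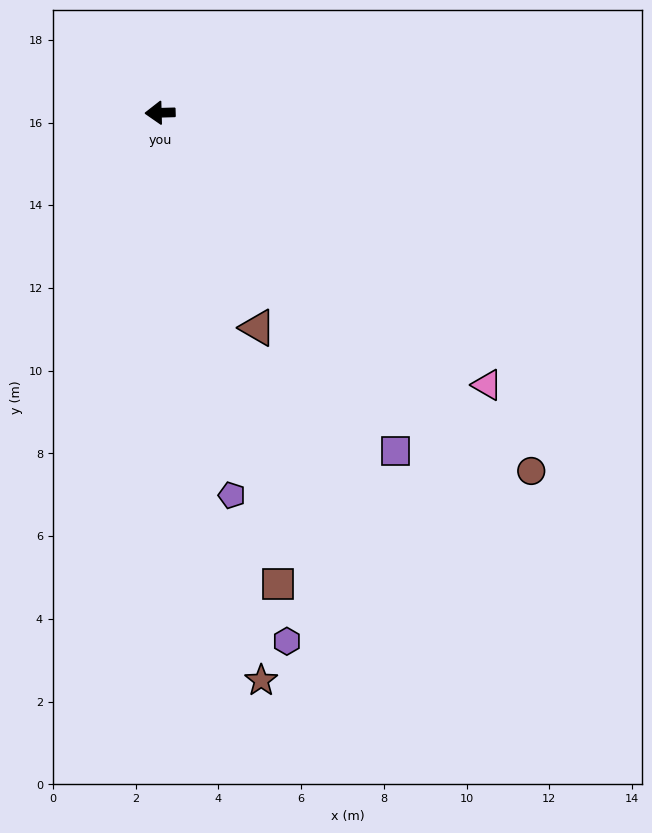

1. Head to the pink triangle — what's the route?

turn left 139°, forward 10.3 m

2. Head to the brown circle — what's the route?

turn left 134°, forward 12.5 m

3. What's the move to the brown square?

turn left 102°, forward 11.7 m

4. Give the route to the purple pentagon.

turn left 99°, forward 9.4 m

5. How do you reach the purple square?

turn left 123°, forward 10.0 m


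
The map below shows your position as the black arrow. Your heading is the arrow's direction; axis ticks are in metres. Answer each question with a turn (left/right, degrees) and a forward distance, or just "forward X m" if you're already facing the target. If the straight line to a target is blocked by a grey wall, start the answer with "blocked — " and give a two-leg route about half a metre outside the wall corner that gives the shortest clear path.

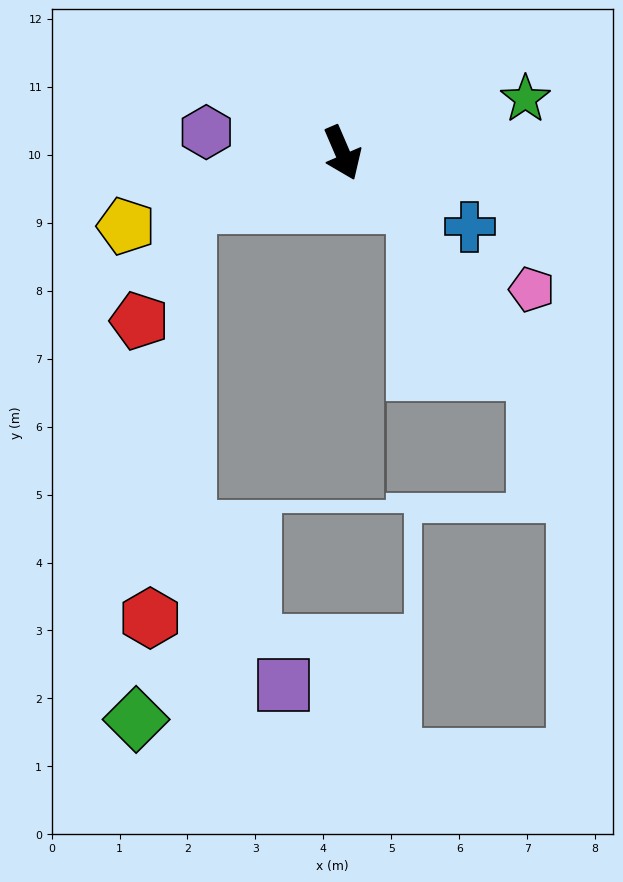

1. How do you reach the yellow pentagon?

turn right 95°, forward 3.4 m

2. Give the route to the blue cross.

turn left 37°, forward 2.2 m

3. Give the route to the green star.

turn left 83°, forward 2.8 m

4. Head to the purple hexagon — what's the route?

turn right 122°, forward 2.0 m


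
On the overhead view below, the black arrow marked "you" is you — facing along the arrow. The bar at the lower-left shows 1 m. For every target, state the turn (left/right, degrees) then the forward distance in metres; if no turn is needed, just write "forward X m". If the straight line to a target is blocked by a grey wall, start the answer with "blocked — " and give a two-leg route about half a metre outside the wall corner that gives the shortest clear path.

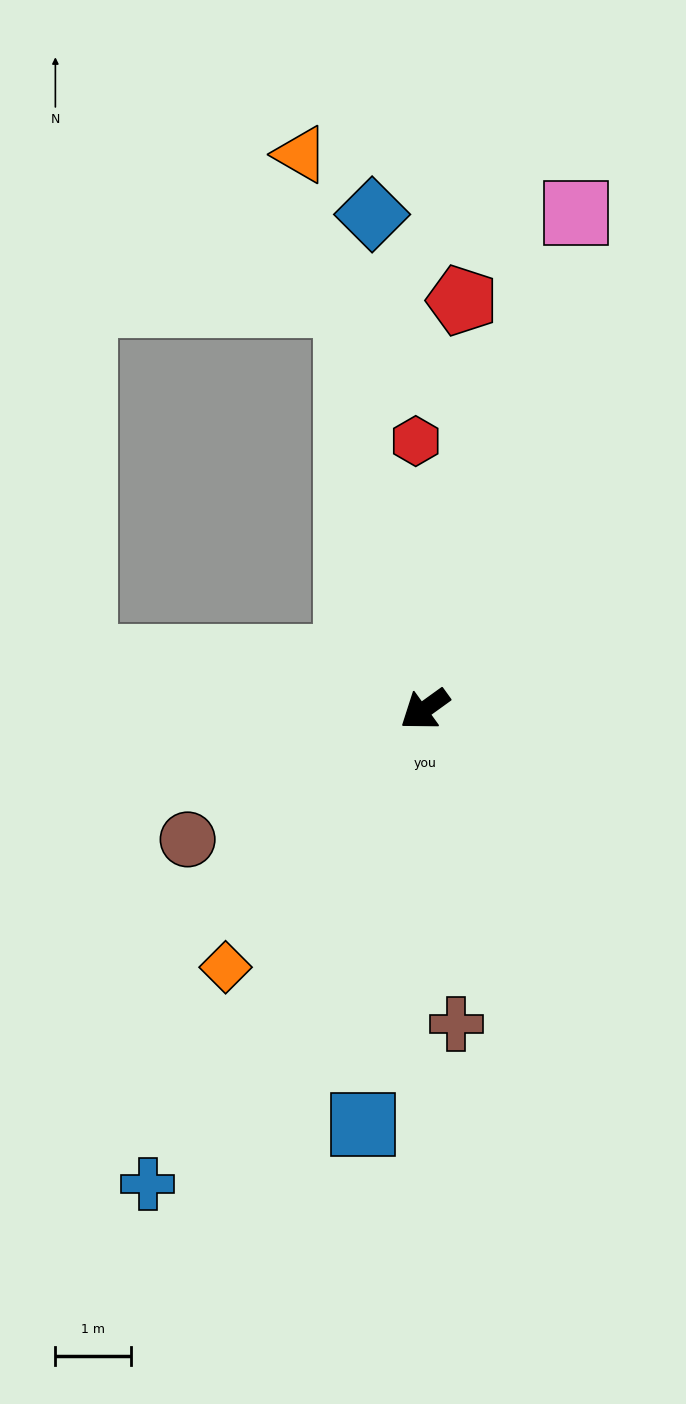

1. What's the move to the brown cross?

turn left 60°, forward 4.2 m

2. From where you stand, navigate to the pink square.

turn right 143°, forward 6.9 m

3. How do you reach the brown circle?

turn right 7°, forward 3.6 m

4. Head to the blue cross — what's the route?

turn left 24°, forward 7.3 m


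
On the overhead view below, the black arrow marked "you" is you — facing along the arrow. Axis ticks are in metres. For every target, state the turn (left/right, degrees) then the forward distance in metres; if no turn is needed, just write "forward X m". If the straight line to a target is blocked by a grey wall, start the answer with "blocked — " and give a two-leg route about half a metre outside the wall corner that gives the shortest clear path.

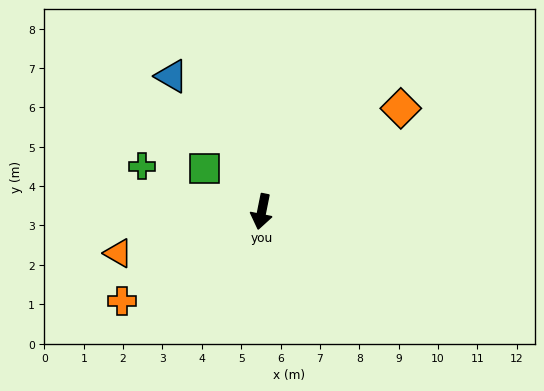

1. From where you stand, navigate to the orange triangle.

turn right 62°, forward 3.8 m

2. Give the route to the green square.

turn right 116°, forward 1.8 m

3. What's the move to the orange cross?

turn right 46°, forward 4.2 m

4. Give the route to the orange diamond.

turn left 138°, forward 4.4 m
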